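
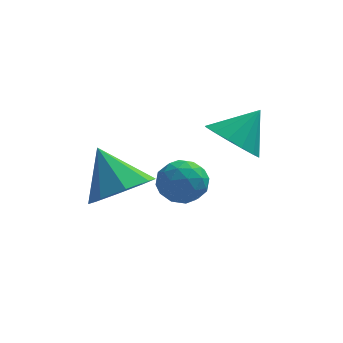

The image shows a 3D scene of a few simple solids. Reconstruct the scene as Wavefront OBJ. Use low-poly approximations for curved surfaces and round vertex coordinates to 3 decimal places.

v 0.086 0.94 1.671
v 0.377 1.443 2.156
v 0.323 0.037 2.464
v 0.614 0.54 2.949
v -0.129 0.537 2.807
v -0.276 1.095 2.317
v 0.976 0.385 2.303
v 0.829 0.943 1.813
v 0.927 1.1 2.547
v 0.244 1.194 2.859
v 0.456 0.286 1.761
v -0.227 0.38 2.073
v 0.211 1.271 1.844
v 0.489 0.209 2.776
v 0.052 0.208 2.693
v 0.223 0.503 2.978
v -0.173 1.067 1.939
v -0.002 1.362 2.224
v -0.3 0.83 2.607
v 0.702 0.118 2.396
v 0.873 0.413 2.681
v 0.477 0.977 1.642
v 0.648 1.272 1.927
v 1 0.65 2.013
v 0.705 1.364 2.359
v 0.845 0.834 2.825
v 1.057 0.742 2.445
v 0.971 1.07 2.157
v 0.303 1.42 2.542
v 0.443 0.889 3.008
v 0.006 0.888 2.925
v -0.08 1.216 2.637
v 0.627 1.218 2.772
v 0.257 0.591 1.612
v 0.397 0.06 2.078
v 0.78 0.264 1.983
v 0.694 0.592 1.695
v -0.145 0.646 1.795
v -0.005 0.116 2.261
v -0.271 0.41 2.463
v -0.357 0.738 2.175
v 0.073 0.262 1.848
v -1.168 -0.357 2.632
v -0.671 0.43 2.399
v -1.852 0.417 3.788
v -1.314 0.389 2.046
v -1.872 -0.089 2.036
v -2.017 -0.724 2.375
v -1.666 -1.144 2.865
v -1.023 -1.104 3.218
v -0.465 -0.626 3.228
v -0.319 0.01 2.889
v 1.636 1.752 3.254
v 2.33 1.781 2.681
v 2.384 2.288 4.186
v 2.109 2.188 2.624
v 1.761 2.477 2.736
v 1.38 2.572 2.987
v 1.068 2.447 3.309
v 0.908 2.136 3.616
v 0.943 1.722 3.827
v 1.164 1.316 3.883
v 1.511 1.026 3.771
v 1.892 0.931 3.521
v 2.205 1.056 3.199
v 2.365 1.367 2.891
f 1 38 17
f 38 12 41
f 17 41 6
f 38 41 17
f 1 17 13
f 17 6 18
f 13 18 2
f 17 18 13
f 1 13 22
f 13 2 23
f 22 23 8
f 13 23 22
f 1 22 34
f 22 8 37
f 34 37 11
f 22 37 34
f 1 34 38
f 34 11 42
f 38 42 12
f 34 42 38
f 2 18 29
f 18 6 32
f 29 32 10
f 18 32 29
f 6 41 19
f 41 12 40
f 19 40 5
f 41 40 19
f 12 42 39
f 42 11 35
f 39 35 3
f 42 35 39
f 11 37 36
f 37 8 24
f 36 24 7
f 37 24 36
f 8 23 28
f 23 2 25
f 28 25 9
f 23 25 28
f 4 30 16
f 30 10 31
f 16 31 5
f 30 31 16
f 4 16 14
f 16 5 15
f 14 15 3
f 16 15 14
f 4 14 21
f 14 3 20
f 21 20 7
f 14 20 21
f 4 21 26
f 21 7 27
f 26 27 9
f 21 27 26
f 4 26 30
f 26 9 33
f 30 33 10
f 26 33 30
f 5 31 19
f 31 10 32
f 19 32 6
f 31 32 19
f 3 15 39
f 15 5 40
f 39 40 12
f 15 40 39
f 7 20 36
f 20 3 35
f 36 35 11
f 20 35 36
f 9 27 28
f 27 7 24
f 28 24 8
f 27 24 28
f 10 33 29
f 33 9 25
f 29 25 2
f 33 25 29
f 44 43 46
f 44 46 45
f 46 43 47
f 46 47 45
f 47 43 48
f 47 48 45
f 48 43 49
f 48 49 45
f 49 43 50
f 49 50 45
f 50 43 51
f 50 51 45
f 51 43 52
f 51 52 45
f 52 43 44
f 52 44 45
f 54 53 56
f 54 56 55
f 56 53 57
f 56 57 55
f 57 53 58
f 57 58 55
f 58 53 59
f 58 59 55
f 59 53 60
f 59 60 55
f 60 53 61
f 60 61 55
f 61 53 62
f 61 62 55
f 62 53 63
f 62 63 55
f 63 53 64
f 63 64 55
f 64 53 65
f 64 65 55
f 65 53 66
f 65 66 55
f 66 53 54
f 66 54 55



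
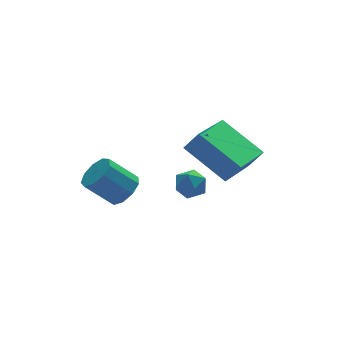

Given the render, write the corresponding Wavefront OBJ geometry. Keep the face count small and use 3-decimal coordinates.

v -0.519 2.054 -3.017
v -0.165 1.653 -2.52
v -1.067 2.065 -1.546
v -1.421 2.466 -2.043
v 0.027 2.114 -2.536
v -0.875 2.525 -1.562
v -0.036 2.546 -2.778
v -0.938 2.958 -1.804
v -0.325 2.749 -3.131
v -1.227 3.16 -2.157
v -0.705 2.626 -3.431
v -1.607 3.038 -2.457
v -0.998 2.236 -3.537
v -1.9 2.648 -2.563
v -1.067 1.761 -3.4
v -1.969 2.172 -2.426
v -0.879 1.423 -3.084
v -1.781 1.835 -2.11
v -0.523 1.38 -2.736
v -1.425 1.792 -1.762
v 1.709 -1.165 -1.094
v 0.875 0.299 -0.092
v 3.29 0.146 -1.695
v 2.456 1.61 -0.693
v 2.164 -1.39 -0.387
v 1.33 0.074 0.615
v 3.745 -0.079 -0.988
v 2.911 1.385 0.014
v 0.917 0.116 -1.591
v 1.367 -0.338 -1.534
v 0.193 -0.562 -1.286
v 0.643 -1.016 -1.229
v 0.634 -0.52 -0.822
v 1.081 -0.101 -1.011
v 0.479 -0.799 -1.809
v 0.926 -0.38 -1.998
v 1.096 -0.903 -1.669
v 1.192 -0.731 -1.059
v 0.368 -0.169 -1.761
v 0.464 0.003 -1.151
f 2 1 5
f 2 5 3
f 3 5 6
f 3 6 4
f 5 1 7
f 5 7 6
f 6 7 8
f 6 8 4
f 7 1 9
f 7 9 8
f 8 9 10
f 8 10 4
f 9 1 11
f 9 11 10
f 10 11 12
f 10 12 4
f 11 1 13
f 11 13 12
f 12 13 14
f 12 14 4
f 13 1 15
f 13 15 14
f 14 15 16
f 14 16 4
f 15 1 17
f 15 17 16
f 16 17 18
f 16 18 4
f 17 1 19
f 17 19 18
f 18 19 20
f 18 20 4
f 19 1 2
f 19 2 20
f 20 2 3
f 20 3 4
f 22 24 21
f 25 22 21
f 21 24 23
f 23 25 21
f 22 28 24
f 26 22 25
f 26 28 22
f 24 28 23
f 27 25 23
f 23 28 27
f 27 26 25
f 28 26 27
f 29 40 34
f 29 34 30
f 29 30 36
f 29 36 39
f 29 39 40
f 30 34 38
f 34 40 33
f 40 39 31
f 39 36 35
f 36 30 37
f 32 38 33
f 32 33 31
f 32 31 35
f 32 35 37
f 32 37 38
f 33 38 34
f 31 33 40
f 35 31 39
f 37 35 36
f 38 37 30



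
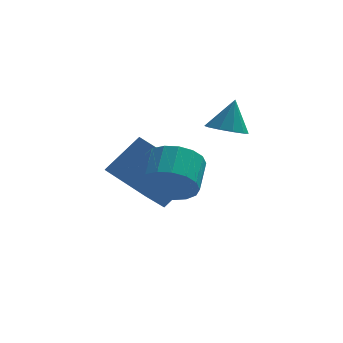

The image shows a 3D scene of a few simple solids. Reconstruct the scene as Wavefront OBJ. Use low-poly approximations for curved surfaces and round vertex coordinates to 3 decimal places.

v 1.295 -3.823 2.114
v 1.782 -4.268 2.666
v 1.952 -3.322 3.278
v 1.465 -2.877 2.726
v 2.051 -4.133 2.384
v 2.22 -3.187 2.997
v 2.146 -3.928 2.04
v 2.315 -2.982 2.653
v 2.046 -3.698 1.713
v 2.216 -2.752 2.326
v 1.775 -3.497 1.478
v 1.944 -2.551 2.091
v 1.393 -3.371 1.389
v 1.563 -2.425 2.001
v 0.989 -3.348 1.465
v 1.159 -2.402 2.078
v 0.656 -3.434 1.69
v 0.825 -2.488 2.303
v 0.468 -3.609 2.012
v 0.638 -2.663 2.625
v 0.471 -3.834 2.358
v 0.64 -2.887 2.97
v 0.662 -4.055 2.647
v 0.831 -3.109 3.26
v 0.998 -4.224 2.814
v 1.168 -3.277 3.427
v 1.402 -4.3 2.821
v 1.572 -3.354 3.434
v 2.903 -0.167 2.874
v 3.429 0.163 2.651
v 3.157 0.167 3.966
v 3.11 0.418 2.647
v 2.712 0.449 2.731
v 2.387 0.245 2.869
v 2.259 -0.116 3.009
v 2.377 -0.496 3.097
v 2.695 -0.751 3.1
v 3.094 -0.782 3.017
v 3.419 -0.578 2.879
v 3.547 -0.217 2.739
v -0.122 -0.054 0.724
v -0.618 -0.915 1.531
v 0.865 0.437 1.856
v 0.369 -0.424 2.662
v 1.111 -1.276 0.178
v 0.615 -2.137 0.984
v 2.098 -0.785 1.309
v 1.602 -1.646 2.116
f 2 1 5
f 2 5 3
f 3 5 6
f 3 6 4
f 5 1 7
f 5 7 6
f 6 7 8
f 6 8 4
f 7 1 9
f 7 9 8
f 8 9 10
f 8 10 4
f 9 1 11
f 9 11 10
f 10 11 12
f 10 12 4
f 11 1 13
f 11 13 12
f 12 13 14
f 12 14 4
f 13 1 15
f 13 15 14
f 14 15 16
f 14 16 4
f 15 1 17
f 15 17 16
f 16 17 18
f 16 18 4
f 17 1 19
f 17 19 18
f 18 19 20
f 18 20 4
f 19 1 21
f 19 21 20
f 20 21 22
f 20 22 4
f 21 1 23
f 21 23 22
f 22 23 24
f 22 24 4
f 23 1 25
f 23 25 24
f 24 25 26
f 24 26 4
f 25 1 27
f 25 27 26
f 26 27 28
f 26 28 4
f 27 1 2
f 27 2 28
f 28 2 3
f 28 3 4
f 30 29 32
f 30 32 31
f 32 29 33
f 32 33 31
f 33 29 34
f 33 34 31
f 34 29 35
f 34 35 31
f 35 29 36
f 35 36 31
f 36 29 37
f 36 37 31
f 37 29 38
f 37 38 31
f 38 29 39
f 38 39 31
f 39 29 40
f 39 40 31
f 40 29 30
f 40 30 31
f 42 44 41
f 45 42 41
f 41 44 43
f 43 45 41
f 42 48 44
f 46 42 45
f 46 48 42
f 44 48 43
f 47 45 43
f 43 48 47
f 47 46 45
f 48 46 47



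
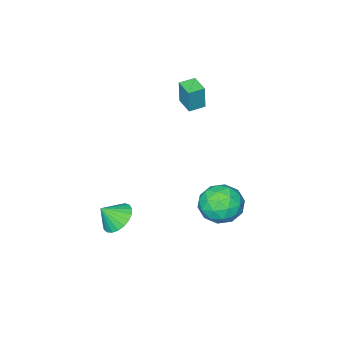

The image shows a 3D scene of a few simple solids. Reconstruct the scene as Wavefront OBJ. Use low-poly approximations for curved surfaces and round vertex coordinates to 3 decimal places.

v -3.821 -3.211 0.772
v -3.665 -3.093 2.27
v -3.55 -2.171 0.663
v -3.395 -2.054 2.16
v -2.945 -3.446 0.7
v -2.79 -3.329 2.197
v -2.675 -2.407 0.59
v -2.519 -2.289 2.088
v 3.561 -0.536 -3.159
v 4.13 0.226 -3.289
v 4.279 -0.924 -2.281
v 3.871 0.361 -3.017
v 3.558 0.341 -2.77
v 3.246 0.17 -2.59
v 2.988 -0.124 -2.509
v 2.829 -0.489 -2.54
v 2.796 -0.862 -2.678
v 2.896 -1.178 -2.9
v 3.111 -1.384 -3.166
v 3.403 -1.443 -3.432
v 3.723 -1.345 -3.65
v 4.014 -1.107 -3.783
v 4.228 -0.771 -3.809
v 4.325 -0.393 -3.722
v 4.291 -0.041 -3.538
v -0.559 3.372 -2.747
v -0.07 2.727 -1.834
v -1.29 1.713 -3.526
v -0.801 1.068 -2.613
v -1.733 1.825 -2.395
v -1.281 2.85 -1.914
v -0.079 1.59 -3.446
v 0.373 2.615 -2.965
v 0.226 1.626 -2.266
v -0.796 1.771 -1.616
v -0.564 2.669 -3.744
v -1.586 2.814 -3.094
v -0.25 3.195 -2.222
v -1.11 1.245 -3.138
v -1.657 1.69 -3.01
v -1.37 1.311 -2.473
v -0.962 3.267 -2.269
v -0.675 2.889 -1.732
v -1.652 2.358 -2.062
v -0.685 1.551 -3.628
v -0.398 1.173 -3.091
v 0.01 3.129 -2.887
v 0.297 2.75 -2.35
v 0.292 2.082 -3.298
v 0.211 2.169 -1.939
v -0.219 1.194 -2.397
v 0.206 1.5 -2.887
v 0.472 2.103 -2.604
v -0.389 2.255 -1.558
v -0.819 1.279 -2.016
v -1.367 1.724 -1.888
v -1.101 2.327 -1.604
v -0.215 1.607 -1.812
v -0.541 3.161 -3.344
v -0.971 2.185 -3.802
v -0.259 2.113 -3.756
v 0.007 2.716 -3.472
v -1.141 3.246 -2.963
v -1.571 2.271 -3.421
v -1.832 2.337 -2.756
v -1.566 2.94 -2.473
v -1.145 2.833 -3.548
f 2 4 1
f 5 2 1
f 1 4 3
f 3 5 1
f 2 8 4
f 6 2 5
f 6 8 2
f 4 8 3
f 7 5 3
f 3 8 7
f 7 6 5
f 8 6 7
f 10 9 12
f 10 12 11
f 12 9 13
f 12 13 11
f 13 9 14
f 13 14 11
f 14 9 15
f 14 15 11
f 15 9 16
f 15 16 11
f 16 9 17
f 16 17 11
f 17 9 18
f 17 18 11
f 18 9 19
f 18 19 11
f 19 9 20
f 19 20 11
f 20 9 21
f 20 21 11
f 21 9 22
f 21 22 11
f 22 9 23
f 22 23 11
f 23 9 24
f 23 24 11
f 24 9 25
f 24 25 11
f 25 9 10
f 25 10 11
f 26 63 42
f 63 37 66
f 42 66 31
f 63 66 42
f 26 42 38
f 42 31 43
f 38 43 27
f 42 43 38
f 26 38 47
f 38 27 48
f 47 48 33
f 38 48 47
f 26 47 59
f 47 33 62
f 59 62 36
f 47 62 59
f 26 59 63
f 59 36 67
f 63 67 37
f 59 67 63
f 27 43 54
f 43 31 57
f 54 57 35
f 43 57 54
f 31 66 44
f 66 37 65
f 44 65 30
f 66 65 44
f 37 67 64
f 67 36 60
f 64 60 28
f 67 60 64
f 36 62 61
f 62 33 49
f 61 49 32
f 62 49 61
f 33 48 53
f 48 27 50
f 53 50 34
f 48 50 53
f 29 55 41
f 55 35 56
f 41 56 30
f 55 56 41
f 29 41 39
f 41 30 40
f 39 40 28
f 41 40 39
f 29 39 46
f 39 28 45
f 46 45 32
f 39 45 46
f 29 46 51
f 46 32 52
f 51 52 34
f 46 52 51
f 29 51 55
f 51 34 58
f 55 58 35
f 51 58 55
f 30 56 44
f 56 35 57
f 44 57 31
f 56 57 44
f 28 40 64
f 40 30 65
f 64 65 37
f 40 65 64
f 32 45 61
f 45 28 60
f 61 60 36
f 45 60 61
f 34 52 53
f 52 32 49
f 53 49 33
f 52 49 53
f 35 58 54
f 58 34 50
f 54 50 27
f 58 50 54



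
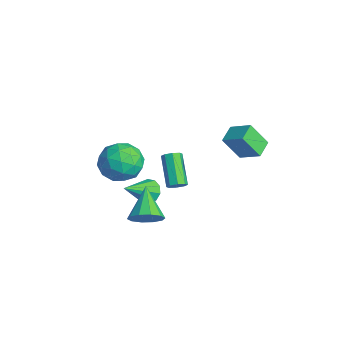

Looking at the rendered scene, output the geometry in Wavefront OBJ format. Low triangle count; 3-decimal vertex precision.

v 1.724 -3.61 -1.201
v 2.029 -4.057 -0.571
v 0.376 -3.09 -0.179
v 2.231 -3.587 -0.544
v 2.24 -3.125 -0.767
v 2.052 -2.849 -1.156
v 1.738 -2.863 -1.562
v 1.42 -3.163 -1.83
v 1.218 -3.634 -1.858
v 1.209 -4.095 -1.634
v 1.397 -4.372 -1.245
v 1.71 -4.357 -0.839
v -1.805 -2.142 -2.506
v -1.164 -2.013 -2.692
v -1.195 -3.558 -1.394
v -1.249 -1.782 -2.351
v -1.546 -1.689 -2.07
v -1.942 -1.769 -1.954
v -2.286 -1.991 -2.05
v -2.445 -2.271 -2.319
v -2.36 -2.502 -2.66
v -2.063 -2.596 -2.942
v -1.667 -2.516 -3.057
v -1.323 -2.293 -2.962
v -2.17 -0.585 -2.878
v -1.87 -0.302 -2.596
v -3.209 -0.032 -1.44
v -3.51 -0.315 -1.722
v -2.057 -0.098 -2.86
v -3.396 0.171 -1.704
v -2.31 -0.179 -3.135
v -3.65 0.09 -1.979
v -2.482 -0.498 -3.259
v -3.821 -0.229 -2.103
v -2.471 -0.868 -3.16
v -3.81 -0.598 -2.004
v -2.284 -1.071 -2.896
v -3.623 -0.802 -1.74
v -2.03 -0.99 -2.621
v -3.37 -0.721 -1.465
v -1.859 -0.671 -2.497
v -3.198 -0.402 -1.341
v -1.187 -3.236 0.775
v -0.269 -3.421 0.189
v -0.671 -4.459 1.971
v 0.247 -4.644 1.385
v 0.114 -3.684 1.914
v -0.205 -2.928 1.175
v -0.735 -4.952 0.985
v -1.054 -4.196 0.246
v 0.01 -4.481 0.319
v 0.535 -3.698 0.894
v -1.475 -4.182 1.266
v -0.95 -3.399 1.841
v -0.774 -3.221 0.377
v -0.166 -4.659 1.783
v -0.245 -4.094 2.094
v 0.295 -4.203 1.75
v -0.736 -2.932 0.957
v -0.196 -3.04 0.613
v 0.029 -3.195 1.626
v -0.744 -4.84 1.547
v -0.204 -4.948 1.203
v -1.235 -3.677 0.41
v -0.695 -3.786 0.066
v -0.969 -4.685 0.534
v -0.07 -3.953 0.109
v 0.234 -4.672 0.812
v -0.344 -4.853 0.577
v -0.531 -4.409 0.142
v 0.238 -3.493 0.447
v 0.542 -4.211 1.15
v 0.464 -3.647 1.461
v 0.276 -3.203 1.026
v 0.403 -4.116 0.523
v -1.482 -3.669 1.01
v -1.178 -4.387 1.713
v -1.216 -4.677 1.134
v -1.404 -4.233 0.699
v -1.174 -3.208 1.348
v -0.87 -3.927 2.051
v -0.409 -3.471 2.018
v -0.596 -3.027 1.583
v -1.343 -3.764 1.637
v -0.052 1.973 0.873
v -0.326 1.226 2.073
v 0.814 2.563 1.438
v 0.539 1.815 2.638
v 0.581 1.305 0.602
v 0.306 0.557 1.802
v 1.446 1.894 1.167
v 1.172 1.147 2.367
f 2 1 4
f 2 4 3
f 4 1 5
f 4 5 3
f 5 1 6
f 5 6 3
f 6 1 7
f 6 7 3
f 7 1 8
f 7 8 3
f 8 1 9
f 8 9 3
f 9 1 10
f 9 10 3
f 10 1 11
f 10 11 3
f 11 1 12
f 11 12 3
f 12 1 2
f 12 2 3
f 14 13 16
f 14 16 15
f 16 13 17
f 16 17 15
f 17 13 18
f 17 18 15
f 18 13 19
f 18 19 15
f 19 13 20
f 19 20 15
f 20 13 21
f 20 21 15
f 21 13 22
f 21 22 15
f 22 13 23
f 22 23 15
f 23 13 24
f 23 24 15
f 24 13 14
f 24 14 15
f 26 25 29
f 26 29 27
f 27 29 30
f 27 30 28
f 29 25 31
f 29 31 30
f 30 31 32
f 30 32 28
f 31 25 33
f 31 33 32
f 32 33 34
f 32 34 28
f 33 25 35
f 33 35 34
f 34 35 36
f 34 36 28
f 35 25 37
f 35 37 36
f 36 37 38
f 36 38 28
f 37 25 39
f 37 39 38
f 38 39 40
f 38 40 28
f 39 25 41
f 39 41 40
f 40 41 42
f 40 42 28
f 41 25 26
f 41 26 42
f 42 26 27
f 42 27 28
f 43 80 59
f 80 54 83
f 59 83 48
f 80 83 59
f 43 59 55
f 59 48 60
f 55 60 44
f 59 60 55
f 43 55 64
f 55 44 65
f 64 65 50
f 55 65 64
f 43 64 76
f 64 50 79
f 76 79 53
f 64 79 76
f 43 76 80
f 76 53 84
f 80 84 54
f 76 84 80
f 44 60 71
f 60 48 74
f 71 74 52
f 60 74 71
f 48 83 61
f 83 54 82
f 61 82 47
f 83 82 61
f 54 84 81
f 84 53 77
f 81 77 45
f 84 77 81
f 53 79 78
f 79 50 66
f 78 66 49
f 79 66 78
f 50 65 70
f 65 44 67
f 70 67 51
f 65 67 70
f 46 72 58
f 72 52 73
f 58 73 47
f 72 73 58
f 46 58 56
f 58 47 57
f 56 57 45
f 58 57 56
f 46 56 63
f 56 45 62
f 63 62 49
f 56 62 63
f 46 63 68
f 63 49 69
f 68 69 51
f 63 69 68
f 46 68 72
f 68 51 75
f 72 75 52
f 68 75 72
f 47 73 61
f 73 52 74
f 61 74 48
f 73 74 61
f 45 57 81
f 57 47 82
f 81 82 54
f 57 82 81
f 49 62 78
f 62 45 77
f 78 77 53
f 62 77 78
f 51 69 70
f 69 49 66
f 70 66 50
f 69 66 70
f 52 75 71
f 75 51 67
f 71 67 44
f 75 67 71
f 86 88 85
f 89 86 85
f 85 88 87
f 87 89 85
f 86 92 88
f 90 86 89
f 90 92 86
f 88 92 87
f 91 89 87
f 87 92 91
f 91 90 89
f 92 90 91



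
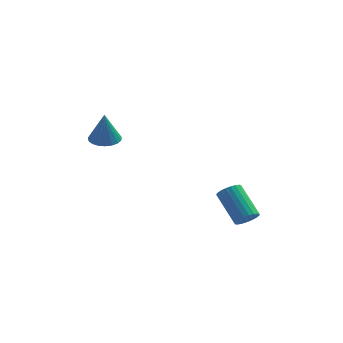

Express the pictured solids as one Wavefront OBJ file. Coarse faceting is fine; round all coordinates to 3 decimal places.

v 2.781 -2.195 -3.17
v 3.355 -1.98 -2.877
v 2.254 -0.869 -1.536
v 1.679 -1.085 -1.83
v 3.313 -1.782 -3.075
v 2.211 -0.672 -1.734
v 3.178 -1.657 -3.29
v 2.077 -0.546 -1.949
v 2.975 -1.624 -3.484
v 1.874 -0.513 -2.143
v 2.738 -1.69 -3.624
v 1.637 -0.58 -2.283
v 2.509 -1.843 -3.685
v 1.408 -0.733 -2.344
v 2.327 -2.058 -3.657
v 1.225 -0.947 -2.317
v 2.223 -2.296 -3.546
v 1.121 -1.185 -2.205
v 2.215 -2.516 -3.369
v 1.114 -1.406 -2.028
v 2.306 -2.682 -3.158
v 1.204 -1.571 -1.817
v 2.478 -2.763 -2.949
v 1.377 -1.652 -1.608
v 2.703 -2.745 -2.778
v 1.602 -1.635 -1.438
v 2.941 -2.633 -2.676
v 1.84 -1.523 -1.335
v 3.152 -2.445 -2.658
v 2.05 -1.335 -1.318
v 3.298 -2.214 -2.73
v 2.197 -1.104 -1.389
v -3.958 -3.477 2.346
v -3.151 -3.528 2.301
v -3.882 -3.803 4.074
v -3.197 -3.201 2.364
v -3.375 -2.921 2.425
v -3.653 -2.737 2.472
v -3.985 -2.682 2.497
v -4.311 -2.764 2.496
v -4.577 -2.969 2.469
v -4.736 -3.262 2.421
v -4.76 -3.592 2.36
v -4.646 -3.903 2.296
v -4.412 -4.14 2.241
v -4.101 -4.262 2.204
v -3.764 -4.248 2.192
v -3.462 -4.102 2.206
v -3.245 -3.847 2.245
f 2 1 5
f 2 5 3
f 3 5 6
f 3 6 4
f 5 1 7
f 5 7 6
f 6 7 8
f 6 8 4
f 7 1 9
f 7 9 8
f 8 9 10
f 8 10 4
f 9 1 11
f 9 11 10
f 10 11 12
f 10 12 4
f 11 1 13
f 11 13 12
f 12 13 14
f 12 14 4
f 13 1 15
f 13 15 14
f 14 15 16
f 14 16 4
f 15 1 17
f 15 17 16
f 16 17 18
f 16 18 4
f 17 1 19
f 17 19 18
f 18 19 20
f 18 20 4
f 19 1 21
f 19 21 20
f 20 21 22
f 20 22 4
f 21 1 23
f 21 23 22
f 22 23 24
f 22 24 4
f 23 1 25
f 23 25 24
f 24 25 26
f 24 26 4
f 25 1 27
f 25 27 26
f 26 27 28
f 26 28 4
f 27 1 29
f 27 29 28
f 28 29 30
f 28 30 4
f 29 1 31
f 29 31 30
f 30 31 32
f 30 32 4
f 31 1 2
f 31 2 32
f 32 2 3
f 32 3 4
f 34 33 36
f 34 36 35
f 36 33 37
f 36 37 35
f 37 33 38
f 37 38 35
f 38 33 39
f 38 39 35
f 39 33 40
f 39 40 35
f 40 33 41
f 40 41 35
f 41 33 42
f 41 42 35
f 42 33 43
f 42 43 35
f 43 33 44
f 43 44 35
f 44 33 45
f 44 45 35
f 45 33 46
f 45 46 35
f 46 33 47
f 46 47 35
f 47 33 48
f 47 48 35
f 48 33 49
f 48 49 35
f 49 33 34
f 49 34 35



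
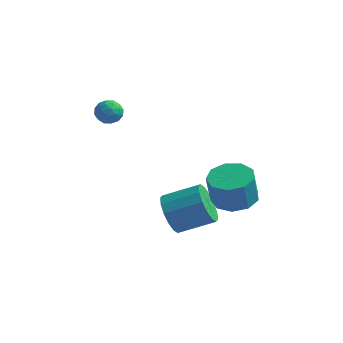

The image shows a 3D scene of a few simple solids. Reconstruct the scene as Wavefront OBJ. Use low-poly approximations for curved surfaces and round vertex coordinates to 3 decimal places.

v 0.267 -1.914 -4.361
v 0.853 -2.409 -5.107
v 2.378 -1.72 -4.366
v 1.793 -1.226 -3.619
v 0.735 -1.913 -5.323
v 2.26 -1.224 -4.582
v 0.491 -1.417 -5.282
v 2.016 -0.729 -4.54
v 0.187 -1.055 -4.993
v 1.712 -0.367 -4.252
v -0.095 -0.923 -4.535
v 1.43 -0.234 -3.794
v -0.28 -1.056 -4.03
v 1.245 -0.368 -3.289
v -0.318 -1.42 -3.614
v 1.207 -0.731 -2.873
v -0.2 -1.916 -3.398
v 1.325 -1.227 -2.657
v 0.044 -2.411 -3.44
v 1.569 -1.723 -2.698
v 0.348 -2.773 -3.728
v 1.873 -2.085 -2.987
v 0.63 -2.906 -4.186
v 2.155 -2.217 -3.445
v 0.815 -2.772 -4.691
v 2.34 -2.084 -3.95
v 2.837 -0.696 -3.31
v 3.598 0.045 -3.114
v 3.484 -0.243 -1.575
v 2.723 -0.984 -1.77
v 2.93 0.361 -3.105
v 2.816 0.072 -1.566
v 2.219 0.182 -3.191
v 2.104 -0.107 -1.652
v 1.797 -0.408 -3.333
v 1.682 -0.696 -1.794
v 1.861 -1.132 -3.464
v 1.747 -1.421 -1.925
v 2.383 -1.652 -3.523
v 2.268 -1.941 -1.984
v 3.117 -1.725 -3.482
v 3.002 -2.013 -1.943
v 3.72 -1.316 -3.36
v 3.606 -1.604 -1.821
v 3.91 -0.617 -3.215
v 3.796 -0.905 -1.676
v -3.249 -1.396 1.214
v -2.651 -1.096 1.354
v -2.809 -2.384 1.446
v -2.211 -2.084 1.586
v -2.746 -1.989 2
v -3.018 -1.378 1.857
v -2.442 -2.102 0.943
v -2.714 -1.491 0.8
v -2.152 -1.533 1.186
v -2.34 -1.463 1.84
v -3.12 -2.017 0.96
v -3.308 -1.947 1.614
v -2.989 -1.159 1.264
v -2.471 -2.321 1.536
v -2.786 -2.264 1.78
v -2.434 -2.088 1.862
v -3.204 -1.325 1.559
v -2.853 -1.149 1.641
v -2.908 -1.674 2.021
v -2.607 -2.331 1.159
v -2.256 -2.155 1.241
v -3.026 -1.392 0.938
v -2.674 -1.216 1.02
v -2.552 -1.806 0.779
v -2.344 -1.24 1.247
v -2.085 -1.82 1.384
v -2.221 -1.831 1.006
v -2.381 -1.472 0.922
v -2.454 -1.199 1.631
v -2.196 -1.779 1.768
v -2.51 -1.723 2.011
v -2.67 -1.364 1.927
v -2.161 -1.455 1.533
v -3.264 -1.701 1.032
v -3.006 -2.281 1.169
v -2.79 -2.116 0.873
v -2.95 -1.757 0.789
v -3.375 -1.66 1.416
v -3.116 -2.24 1.553
v -3.079 -2.008 1.878
v -3.239 -1.649 1.794
v -3.299 -2.025 1.267
f 2 1 5
f 2 5 3
f 3 5 6
f 3 6 4
f 5 1 7
f 5 7 6
f 6 7 8
f 6 8 4
f 7 1 9
f 7 9 8
f 8 9 10
f 8 10 4
f 9 1 11
f 9 11 10
f 10 11 12
f 10 12 4
f 11 1 13
f 11 13 12
f 12 13 14
f 12 14 4
f 13 1 15
f 13 15 14
f 14 15 16
f 14 16 4
f 15 1 17
f 15 17 16
f 16 17 18
f 16 18 4
f 17 1 19
f 17 19 18
f 18 19 20
f 18 20 4
f 19 1 21
f 19 21 20
f 20 21 22
f 20 22 4
f 21 1 23
f 21 23 22
f 22 23 24
f 22 24 4
f 23 1 25
f 23 25 24
f 24 25 26
f 24 26 4
f 25 1 2
f 25 2 26
f 26 2 3
f 26 3 4
f 28 27 31
f 28 31 29
f 29 31 32
f 29 32 30
f 31 27 33
f 31 33 32
f 32 33 34
f 32 34 30
f 33 27 35
f 33 35 34
f 34 35 36
f 34 36 30
f 35 27 37
f 35 37 36
f 36 37 38
f 36 38 30
f 37 27 39
f 37 39 38
f 38 39 40
f 38 40 30
f 39 27 41
f 39 41 40
f 40 41 42
f 40 42 30
f 41 27 43
f 41 43 42
f 42 43 44
f 42 44 30
f 43 27 45
f 43 45 44
f 44 45 46
f 44 46 30
f 45 27 28
f 45 28 46
f 46 28 29
f 46 29 30
f 47 84 63
f 84 58 87
f 63 87 52
f 84 87 63
f 47 63 59
f 63 52 64
f 59 64 48
f 63 64 59
f 47 59 68
f 59 48 69
f 68 69 54
f 59 69 68
f 47 68 80
f 68 54 83
f 80 83 57
f 68 83 80
f 47 80 84
f 80 57 88
f 84 88 58
f 80 88 84
f 48 64 75
f 64 52 78
f 75 78 56
f 64 78 75
f 52 87 65
f 87 58 86
f 65 86 51
f 87 86 65
f 58 88 85
f 88 57 81
f 85 81 49
f 88 81 85
f 57 83 82
f 83 54 70
f 82 70 53
f 83 70 82
f 54 69 74
f 69 48 71
f 74 71 55
f 69 71 74
f 50 76 62
f 76 56 77
f 62 77 51
f 76 77 62
f 50 62 60
f 62 51 61
f 60 61 49
f 62 61 60
f 50 60 67
f 60 49 66
f 67 66 53
f 60 66 67
f 50 67 72
f 67 53 73
f 72 73 55
f 67 73 72
f 50 72 76
f 72 55 79
f 76 79 56
f 72 79 76
f 51 77 65
f 77 56 78
f 65 78 52
f 77 78 65
f 49 61 85
f 61 51 86
f 85 86 58
f 61 86 85
f 53 66 82
f 66 49 81
f 82 81 57
f 66 81 82
f 55 73 74
f 73 53 70
f 74 70 54
f 73 70 74
f 56 79 75
f 79 55 71
f 75 71 48
f 79 71 75



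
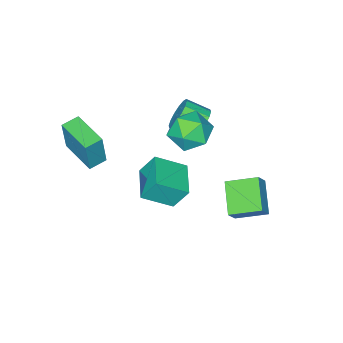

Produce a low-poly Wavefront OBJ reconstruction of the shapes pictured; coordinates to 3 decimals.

v -1.276 2.869 -3.451
v -2.376 1.567 -2.503
v -2.312 4.159 -2.881
v -3.412 2.858 -1.933
v -0.648 2.982 -2.567
v -1.748 1.681 -1.619
v -1.684 4.273 -1.997
v -2.784 2.971 -1.049
v -1.458 0.332 2.434
v -0.342 0.175 1.892
v -2.318 -0.795 0.988
v -1.202 -0.952 0.446
v -1.443 -1.489 1.551
v -0.911 -0.793 2.444
v -1.749 0.173 0.436
v -1.217 0.869 1.329
v -0.521 0.076 0.657
v -0.332 -0.951 1.346
v -2.328 0.331 1.534
v -2.139 -0.696 2.223
v -0.246 -0.506 -1.962
v -0.712 0.11 -0.689
v 1.029 0.888 -2.17
v 0.562 1.504 -0.896
v 0.998 -1.504 -1.024
v 0.531 -0.888 0.25
v 2.272 -0.11 -1.231
v 1.806 0.506 0.042
v -3.096 -1.229 0.058
v -2.334 -1.066 -0.485
v -1.682 -2.109 0.118
v -2.444 -2.271 0.662
v -2.265 -0.791 -0.084
v -1.613 -1.833 0.52
v -2.419 -0.633 0.356
v -1.766 -1.675 0.959
v -2.754 -0.634 0.716
v -2.102 -1.677 1.319
v -3.181 -0.795 0.899
v -2.529 -1.838 1.503
v -3.585 -1.072 0.858
v -2.933 -2.115 1.461
v -3.858 -1.391 0.602
v -3.206 -2.434 1.205
v -3.927 -1.667 0.2
v -3.275 -2.709 0.804
v -3.774 -1.825 -0.239
v -3.121 -2.867 0.364
v -3.438 -1.823 -0.599
v -2.786 -2.866 0.004
v -3.011 -1.662 -0.783
v -2.359 -2.705 -0.179
v -2.607 -1.385 -0.741
v -1.955 -2.428 -0.138
v 2.665 -3.711 1.363
v 2.963 -3.627 3.329
v 2.99 -1.692 1.227
v 3.288 -1.607 3.193
v 3.612 -3.873 1.227
v 3.91 -3.788 3.193
v 3.937 -1.853 1.091
v 4.235 -1.769 3.057
f 2 4 1
f 5 2 1
f 1 4 3
f 3 5 1
f 2 8 4
f 6 2 5
f 6 8 2
f 4 8 3
f 7 5 3
f 3 8 7
f 7 6 5
f 8 6 7
f 9 20 14
f 9 14 10
f 9 10 16
f 9 16 19
f 9 19 20
f 10 14 18
f 14 20 13
f 20 19 11
f 19 16 15
f 16 10 17
f 12 18 13
f 12 13 11
f 12 11 15
f 12 15 17
f 12 17 18
f 13 18 14
f 11 13 20
f 15 11 19
f 17 15 16
f 18 17 10
f 22 24 21
f 25 22 21
f 21 24 23
f 23 25 21
f 22 28 24
f 26 22 25
f 26 28 22
f 24 28 23
f 27 25 23
f 23 28 27
f 27 26 25
f 28 26 27
f 30 29 33
f 30 33 31
f 31 33 34
f 31 34 32
f 33 29 35
f 33 35 34
f 34 35 36
f 34 36 32
f 35 29 37
f 35 37 36
f 36 37 38
f 36 38 32
f 37 29 39
f 37 39 38
f 38 39 40
f 38 40 32
f 39 29 41
f 39 41 40
f 40 41 42
f 40 42 32
f 41 29 43
f 41 43 42
f 42 43 44
f 42 44 32
f 43 29 45
f 43 45 44
f 44 45 46
f 44 46 32
f 45 29 47
f 45 47 46
f 46 47 48
f 46 48 32
f 47 29 49
f 47 49 48
f 48 49 50
f 48 50 32
f 49 29 51
f 49 51 50
f 50 51 52
f 50 52 32
f 51 29 53
f 51 53 52
f 52 53 54
f 52 54 32
f 53 29 30
f 53 30 54
f 54 30 31
f 54 31 32
f 56 58 55
f 59 56 55
f 55 58 57
f 57 59 55
f 56 62 58
f 60 56 59
f 60 62 56
f 58 62 57
f 61 59 57
f 57 62 61
f 61 60 59
f 62 60 61



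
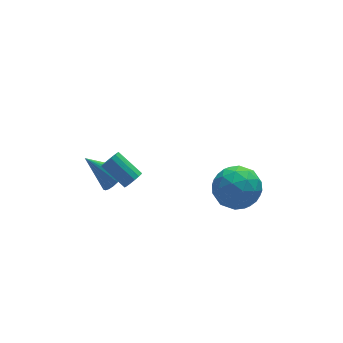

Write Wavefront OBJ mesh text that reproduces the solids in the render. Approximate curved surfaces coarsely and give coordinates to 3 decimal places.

v 2.126 1.06 -2.565
v 3.058 0.653 -1.855
v 0.942 -0.393 -1.845
v 1.874 -0.8 -1.135
v 1.336 0.291 -0.888
v 2.068 1.188 -1.333
v 1.932 -0.928 -2.367
v 2.664 -0.031 -2.812
v 2.938 -0.576 -1.732
v 2.57 0.177 -0.818
v 1.43 0.083 -2.882
v 1.062 0.836 -1.968
v 2.696 0.984 -2.273
v 1.304 -0.724 -1.427
v 0.988 -0.083 -1.282
v 1.536 -0.322 -0.864
v 2.114 1.299 -1.967
v 2.662 1.059 -1.549
v 1.65 0.847 -0.98
v 1.338 -0.799 -2.151
v 1.886 -1.039 -1.733
v 2.464 0.582 -2.836
v 3.012 0.343 -2.418
v 2.35 -0.587 -2.72
v 3.173 0.022 -1.784
v 2.477 -0.832 -1.36
v 2.511 -0.907 -2.085
v 2.941 -0.38 -2.346
v 2.957 0.465 -1.246
v 2.261 -0.389 -0.823
v 1.945 0.252 -0.678
v 2.375 0.78 -0.939
v 2.886 -0.257 -1.174
v 1.739 0.649 -2.877
v 1.043 -0.205 -2.454
v 1.625 -0.52 -2.761
v 2.055 0.008 -3.022
v 1.523 1.092 -2.34
v 0.827 0.238 -1.916
v 1.059 0.64 -1.354
v 1.489 1.167 -1.615
v 1.114 0.517 -2.526
v -3.25 -0.475 1.495
v -2.877 -0.512 1.856
v -3.558 0.538 2.666
v -3.93 0.575 2.305
v -2.79 -0.323 1.685
v -3.47 0.726 2.495
v -2.826 -0.175 1.463
v -3.506 0.874 2.273
v -2.976 -0.107 1.25
v -3.656 0.942 2.06
v -3.199 -0.138 1.102
v -3.879 0.911 1.912
v -3.435 -0.259 1.06
v -4.116 0.79 1.87
v -3.622 -0.438 1.134
v -4.303 0.612 1.944
v -3.71 -0.626 1.305
v -4.39 0.423 2.115
v -3.674 -0.774 1.527
v -4.354 0.275 2.337
v -3.524 -0.842 1.74
v -4.204 0.207 2.55
v -3.301 -0.811 1.888
v -3.981 0.238 2.698
v -3.064 -0.69 1.93
v -3.745 0.359 2.74
v -3.115 2.361 -1.301
v -2.63 2.959 -1.288
v -4.205 3.219 -0.139
v -2.811 3.036 -1.514
v -3.039 3.01 -1.709
v -3.278 2.886 -1.841
v -3.492 2.681 -1.891
v -3.649 2.428 -1.852
v -3.725 2.165 -1.728
v -3.708 1.931 -1.54
v -3.6 1.763 -1.315
v -3.419 1.686 -1.088
v -3.191 1.712 -0.894
v -2.952 1.837 -0.762
v -2.738 2.041 -0.711
v -2.581 2.294 -0.751
v -2.505 2.557 -0.874
v -2.522 2.791 -1.063
f 1 38 17
f 38 12 41
f 17 41 6
f 38 41 17
f 1 17 13
f 17 6 18
f 13 18 2
f 17 18 13
f 1 13 22
f 13 2 23
f 22 23 8
f 13 23 22
f 1 22 34
f 22 8 37
f 34 37 11
f 22 37 34
f 1 34 38
f 34 11 42
f 38 42 12
f 34 42 38
f 2 18 29
f 18 6 32
f 29 32 10
f 18 32 29
f 6 41 19
f 41 12 40
f 19 40 5
f 41 40 19
f 12 42 39
f 42 11 35
f 39 35 3
f 42 35 39
f 11 37 36
f 37 8 24
f 36 24 7
f 37 24 36
f 8 23 28
f 23 2 25
f 28 25 9
f 23 25 28
f 4 30 16
f 30 10 31
f 16 31 5
f 30 31 16
f 4 16 14
f 16 5 15
f 14 15 3
f 16 15 14
f 4 14 21
f 14 3 20
f 21 20 7
f 14 20 21
f 4 21 26
f 21 7 27
f 26 27 9
f 21 27 26
f 4 26 30
f 26 9 33
f 30 33 10
f 26 33 30
f 5 31 19
f 31 10 32
f 19 32 6
f 31 32 19
f 3 15 39
f 15 5 40
f 39 40 12
f 15 40 39
f 7 20 36
f 20 3 35
f 36 35 11
f 20 35 36
f 9 27 28
f 27 7 24
f 28 24 8
f 27 24 28
f 10 33 29
f 33 9 25
f 29 25 2
f 33 25 29
f 44 43 47
f 44 47 45
f 45 47 48
f 45 48 46
f 47 43 49
f 47 49 48
f 48 49 50
f 48 50 46
f 49 43 51
f 49 51 50
f 50 51 52
f 50 52 46
f 51 43 53
f 51 53 52
f 52 53 54
f 52 54 46
f 53 43 55
f 53 55 54
f 54 55 56
f 54 56 46
f 55 43 57
f 55 57 56
f 56 57 58
f 56 58 46
f 57 43 59
f 57 59 58
f 58 59 60
f 58 60 46
f 59 43 61
f 59 61 60
f 60 61 62
f 60 62 46
f 61 43 63
f 61 63 62
f 62 63 64
f 62 64 46
f 63 43 65
f 63 65 64
f 64 65 66
f 64 66 46
f 65 43 67
f 65 67 66
f 66 67 68
f 66 68 46
f 67 43 44
f 67 44 68
f 68 44 45
f 68 45 46
f 70 69 72
f 70 72 71
f 72 69 73
f 72 73 71
f 73 69 74
f 73 74 71
f 74 69 75
f 74 75 71
f 75 69 76
f 75 76 71
f 76 69 77
f 76 77 71
f 77 69 78
f 77 78 71
f 78 69 79
f 78 79 71
f 79 69 80
f 79 80 71
f 80 69 81
f 80 81 71
f 81 69 82
f 81 82 71
f 82 69 83
f 82 83 71
f 83 69 84
f 83 84 71
f 84 69 85
f 84 85 71
f 85 69 86
f 85 86 71
f 86 69 70
f 86 70 71



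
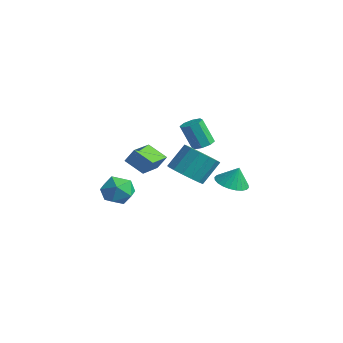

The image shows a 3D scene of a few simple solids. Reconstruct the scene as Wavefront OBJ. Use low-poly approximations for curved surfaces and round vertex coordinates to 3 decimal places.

v 3.036 -2.107 2.409
v 4.078 -2.054 2.291
v 4.165 -1.04 3.512
v 3.124 -1.093 3.631
v 3.881 -1.658 1.976
v 3.968 -0.643 3.197
v 3.457 -1.382 1.777
v 3.544 -0.368 2.999
v 2.92 -1.3 1.748
v 3.007 -0.286 2.969
v 2.415 -1.435 1.895
v 2.502 -0.421 3.117
v 2.076 -1.75 2.181
v 2.163 -0.736 3.402
v 1.995 -2.16 2.528
v 2.082 -1.146 3.749
v 2.192 -2.557 2.843
v 2.279 -1.542 4.064
v 2.616 -2.832 3.041
v 2.703 -1.818 4.263
v 3.153 -2.914 3.071
v 3.24 -1.9 4.292
v 3.658 -2.779 2.923
v 3.745 -1.765 4.145
v 3.997 -2.464 2.638
v 4.084 -1.45 3.859
v -0.246 1.691 2.113
v 0.152 2.133 2.375
v -0.416 1.771 3.849
v -0.814 1.329 3.587
v -0.29 2.324 2.252
v -0.858 1.963 3.725
v -0.706 2.145 2.047
v -1.274 1.783 3.521
v -0.853 1.7 1.881
v -1.421 1.338 3.355
v -0.644 1.249 1.851
v -1.212 0.887 3.325
v -0.202 1.057 1.975
v -0.77 0.696 3.448
v 0.214 1.237 2.179
v -0.354 0.875 3.653
v 0.361 1.682 2.345
v -0.207 1.32 3.819
v -2.448 -1.384 -0.492
v -1.897 -1.77 -1.301
v -3.863 -2.09 -1.119
v -3.312 -2.476 -1.928
v -3.161 -2.856 -0.959
v -2.286 -2.42 -0.572
v -3.474 -1.44 -1.848
v -2.599 -1.004 -1.461
v -2.531 -1.804 -2.139
v -2.338 -2.68 -1.589
v -3.422 -1.18 -0.831
v -3.229 -2.056 -0.281
v -3.721 -0.844 0.311
v -3.36 -0.477 1.144
v -4.474 0.685 -0.037
v -4.113 1.053 0.796
v -2.627 -0.453 -0.336
v -2.266 -0.085 0.497
v -3.38 1.077 -0.684
v -3.019 1.444 0.149
v 2.132 1.651 0.287
v 3.049 1.592 0.086
v 2.388 1.929 1.373
v 2.982 1.945 0.012
v 2.785 2.253 -0.021
v 2.489 2.469 -0.007
v 2.139 2.561 0.052
v 1.788 2.514 0.146
v 1.489 2.336 0.262
v 1.288 2.053 0.382
v 1.216 1.709 0.488
v 1.283 1.357 0.562
v 1.479 1.049 0.595
v 1.775 0.832 0.581
v 2.125 0.741 0.522
v 2.477 0.787 0.428
v 2.775 0.966 0.311
v 2.976 1.248 0.192
f 2 1 5
f 2 5 3
f 3 5 6
f 3 6 4
f 5 1 7
f 5 7 6
f 6 7 8
f 6 8 4
f 7 1 9
f 7 9 8
f 8 9 10
f 8 10 4
f 9 1 11
f 9 11 10
f 10 11 12
f 10 12 4
f 11 1 13
f 11 13 12
f 12 13 14
f 12 14 4
f 13 1 15
f 13 15 14
f 14 15 16
f 14 16 4
f 15 1 17
f 15 17 16
f 16 17 18
f 16 18 4
f 17 1 19
f 17 19 18
f 18 19 20
f 18 20 4
f 19 1 21
f 19 21 20
f 20 21 22
f 20 22 4
f 21 1 23
f 21 23 22
f 22 23 24
f 22 24 4
f 23 1 25
f 23 25 24
f 24 25 26
f 24 26 4
f 25 1 2
f 25 2 26
f 26 2 3
f 26 3 4
f 28 27 31
f 28 31 29
f 29 31 32
f 29 32 30
f 31 27 33
f 31 33 32
f 32 33 34
f 32 34 30
f 33 27 35
f 33 35 34
f 34 35 36
f 34 36 30
f 35 27 37
f 35 37 36
f 36 37 38
f 36 38 30
f 37 27 39
f 37 39 38
f 38 39 40
f 38 40 30
f 39 27 41
f 39 41 40
f 40 41 42
f 40 42 30
f 41 27 43
f 41 43 42
f 42 43 44
f 42 44 30
f 43 27 28
f 43 28 44
f 44 28 29
f 44 29 30
f 45 56 50
f 45 50 46
f 45 46 52
f 45 52 55
f 45 55 56
f 46 50 54
f 50 56 49
f 56 55 47
f 55 52 51
f 52 46 53
f 48 54 49
f 48 49 47
f 48 47 51
f 48 51 53
f 48 53 54
f 49 54 50
f 47 49 56
f 51 47 55
f 53 51 52
f 54 53 46
f 58 60 57
f 61 58 57
f 57 60 59
f 59 61 57
f 58 64 60
f 62 58 61
f 62 64 58
f 60 64 59
f 63 61 59
f 59 64 63
f 63 62 61
f 64 62 63
f 66 65 68
f 66 68 67
f 68 65 69
f 68 69 67
f 69 65 70
f 69 70 67
f 70 65 71
f 70 71 67
f 71 65 72
f 71 72 67
f 72 65 73
f 72 73 67
f 73 65 74
f 73 74 67
f 74 65 75
f 74 75 67
f 75 65 76
f 75 76 67
f 76 65 77
f 76 77 67
f 77 65 78
f 77 78 67
f 78 65 79
f 78 79 67
f 79 65 80
f 79 80 67
f 80 65 81
f 80 81 67
f 81 65 82
f 81 82 67
f 82 65 66
f 82 66 67



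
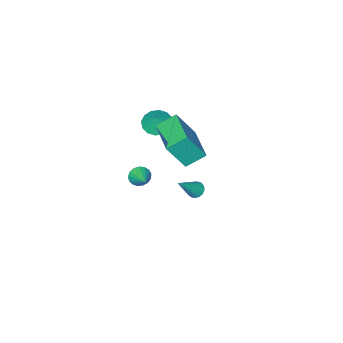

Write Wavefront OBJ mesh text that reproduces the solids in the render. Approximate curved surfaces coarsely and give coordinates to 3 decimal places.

v -2.242 -1.811 1.919
v -1.705 -2.444 1.915
v -1.858 -1.489 2.841
v -1.5 -2.122 1.718
v -1.493 -1.718 1.574
v -1.687 -1.338 1.522
v -2.03 -1.085 1.577
v -2.43 -1.026 1.723
v -2.779 -1.178 1.922
v -2.985 -1.499 2.12
v -2.991 -1.904 2.264
v -2.797 -2.284 2.315
v -2.454 -2.537 2.26
v -2.055 -2.595 2.114
v -2.019 -0.212 1.421
v -2.971 0.274 2.068
v -1.012 1.71 1.458
v -1.964 2.196 2.106
v -1.156 -0.696 3.054
v -2.108 -0.21 3.702
v -0.149 1.226 3.092
v -1.101 1.712 3.739
v -4.286 -1.068 -4.508
v -3.909 -1.205 -4.855
v -2.974 -1.052 -3.092
v -3.904 -0.969 -4.862
v -3.975 -0.753 -4.799
v -4.107 -0.599 -4.679
v -4.275 -0.539 -4.524
v -4.444 -0.583 -4.367
v -4.583 -0.723 -4.237
v -4.662 -0.932 -4.161
v -4.667 -1.167 -4.154
v -4.596 -1.383 -4.217
v -4.464 -1.537 -4.337
v -4.297 -1.598 -4.492
v -4.127 -1.554 -4.649
v -3.989 -1.413 -4.779
v -0.076 -0.716 -0.433
v 0.277 -1.074 -0.088
v 0.436 0.336 0.133
v 0.439 -1.025 -0.326
v 0.483 -0.905 -0.589
v 0.398 -0.741 -0.816
v 0.205 -0.572 -0.955
v -0.053 -0.436 -0.974
v -0.316 -0.364 -0.87
v -0.524 -0.373 -0.665
v -0.629 -0.46 -0.408
v -0.608 -0.606 -0.156
v -0.465 -0.777 0.033
v -0.233 -0.934 0.115
v 0.035 -1.041 0.071
f 2 1 4
f 2 4 3
f 4 1 5
f 4 5 3
f 5 1 6
f 5 6 3
f 6 1 7
f 6 7 3
f 7 1 8
f 7 8 3
f 8 1 9
f 8 9 3
f 9 1 10
f 9 10 3
f 10 1 11
f 10 11 3
f 11 1 12
f 11 12 3
f 12 1 13
f 12 13 3
f 13 1 14
f 13 14 3
f 14 1 2
f 14 2 3
f 16 18 15
f 19 16 15
f 15 18 17
f 17 19 15
f 16 22 18
f 20 16 19
f 20 22 16
f 18 22 17
f 21 19 17
f 17 22 21
f 21 20 19
f 22 20 21
f 24 23 26
f 24 26 25
f 26 23 27
f 26 27 25
f 27 23 28
f 27 28 25
f 28 23 29
f 28 29 25
f 29 23 30
f 29 30 25
f 30 23 31
f 30 31 25
f 31 23 32
f 31 32 25
f 32 23 33
f 32 33 25
f 33 23 34
f 33 34 25
f 34 23 35
f 34 35 25
f 35 23 36
f 35 36 25
f 36 23 37
f 36 37 25
f 37 23 38
f 37 38 25
f 38 23 24
f 38 24 25
f 40 39 42
f 40 42 41
f 42 39 43
f 42 43 41
f 43 39 44
f 43 44 41
f 44 39 45
f 44 45 41
f 45 39 46
f 45 46 41
f 46 39 47
f 46 47 41
f 47 39 48
f 47 48 41
f 48 39 49
f 48 49 41
f 49 39 50
f 49 50 41
f 50 39 51
f 50 51 41
f 51 39 52
f 51 52 41
f 52 39 53
f 52 53 41
f 53 39 40
f 53 40 41



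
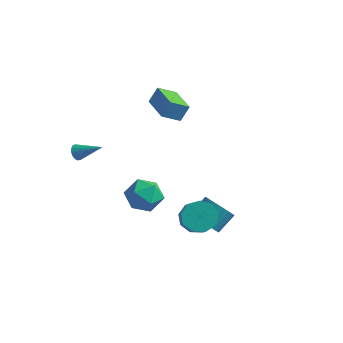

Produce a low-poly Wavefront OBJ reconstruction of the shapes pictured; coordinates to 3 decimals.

v -4.695 -2.483 0.444
v -4.469 -2.346 -0.004
v -3.285 -2.217 1.236
v -4.56 -2.132 0.085
v -4.681 -1.998 0.256
v -4.806 -1.975 0.47
v -4.905 -2.069 0.678
v -4.956 -2.257 0.833
v -4.948 -2.497 0.898
v -4.882 -2.734 0.859
v -4.773 -2.913 0.725
v -4.646 -2.994 0.527
v -4.531 -2.957 0.309
v -4.453 -2.812 0.122
v -4.431 -2.591 0.009
v -2.079 -0.747 -2.556
v -1.114 -0.67 -3.169
v -1.386 -2.21 -1.651
v -0.421 -2.133 -2.264
v -0.675 -1.326 -1.491
v -1.103 -0.422 -2.05
v -1.397 -2.458 -2.77
v -1.825 -1.554 -3.329
v -0.693 -1.727 -3.301
v -0.246 -1.027 -2.511
v -2.254 -1.853 -2.309
v -1.807 -1.153 -1.519
v 2.226 -1.962 -2.383
v 2.98 -1.355 -2.328
v 3.729 -2.391 -1.162
v 2.974 -2.998 -1.217
v 2.519 -1.185 -1.881
v 3.268 -2.221 -0.715
v 1.921 -1.38 -1.669
v 2.67 -2.416 -0.504
v 1.465 -1.846 -1.792
v 2.214 -2.882 -0.626
v 1.365 -2.367 -2.19
v 2.114 -3.403 -1.025
v 1.668 -2.698 -2.679
v 2.417 -3.734 -1.514
v 2.232 -2.685 -3.029
v 2.98 -3.721 -1.864
v 2.792 -2.333 -3.077
v 3.541 -3.369 -1.911
v 3.088 -1.808 -2.8
v 3.837 -2.844 -1.634
v -3.402 4.701 0.021
v -4.126 3.895 0.645
v -3.115 5.177 0.97
v -3.838 4.371 1.594
v -1.842 3.429 0.186
v -2.565 2.623 0.81
v -1.554 3.905 1.135
v -2.278 3.099 1.759
v 2.111 -0.965 -3.628
v 3.026 -1.239 -3.718
v 3.405 -0.249 -2.882
v 2.489 0.025 -2.792
v 2.996 -0.991 -3.998
v 3.375 -0.002 -3.161
v 2.831 -0.74 -4.221
v 3.21 0.25 -3.384
v 2.557 -0.522 -4.354
v 2.936 0.467 -3.517
v 2.215 -0.372 -4.376
v 2.593 0.617 -3.54
v 1.856 -0.312 -4.285
v 2.235 0.677 -3.448
v 1.537 -0.352 -4.094
v 1.915 0.638 -3.257
v 1.305 -0.485 -3.831
v 1.683 0.505 -2.995
v 1.195 -0.691 -3.538
v 1.574 0.299 -2.702
v 1.225 -0.938 -3.259
v 1.604 0.051 -2.422
v 1.39 -1.19 -3.036
v 1.769 -0.2 -2.199
v 1.664 -1.407 -2.903
v 2.043 -0.418 -2.066
v 2.007 -1.557 -2.88
v 2.385 -0.568 -2.044
v 2.365 -1.617 -2.972
v 2.744 -0.628 -2.135
v 2.685 -1.578 -3.163
v 3.063 -0.588 -2.326
v 2.917 -1.445 -3.425
v 3.295 -0.455 -2.589
f 2 1 4
f 2 4 3
f 4 1 5
f 4 5 3
f 5 1 6
f 5 6 3
f 6 1 7
f 6 7 3
f 7 1 8
f 7 8 3
f 8 1 9
f 8 9 3
f 9 1 10
f 9 10 3
f 10 1 11
f 10 11 3
f 11 1 12
f 11 12 3
f 12 1 13
f 12 13 3
f 13 1 14
f 13 14 3
f 14 1 15
f 14 15 3
f 15 1 2
f 15 2 3
f 16 27 21
f 16 21 17
f 16 17 23
f 16 23 26
f 16 26 27
f 17 21 25
f 21 27 20
f 27 26 18
f 26 23 22
f 23 17 24
f 19 25 20
f 19 20 18
f 19 18 22
f 19 22 24
f 19 24 25
f 20 25 21
f 18 20 27
f 22 18 26
f 24 22 23
f 25 24 17
f 29 28 32
f 29 32 30
f 30 32 33
f 30 33 31
f 32 28 34
f 32 34 33
f 33 34 35
f 33 35 31
f 34 28 36
f 34 36 35
f 35 36 37
f 35 37 31
f 36 28 38
f 36 38 37
f 37 38 39
f 37 39 31
f 38 28 40
f 38 40 39
f 39 40 41
f 39 41 31
f 40 28 42
f 40 42 41
f 41 42 43
f 41 43 31
f 42 28 44
f 42 44 43
f 43 44 45
f 43 45 31
f 44 28 46
f 44 46 45
f 45 46 47
f 45 47 31
f 46 28 29
f 46 29 47
f 47 29 30
f 47 30 31
f 49 51 48
f 52 49 48
f 48 51 50
f 50 52 48
f 49 55 51
f 53 49 52
f 53 55 49
f 51 55 50
f 54 52 50
f 50 55 54
f 54 53 52
f 55 53 54
f 57 56 60
f 57 60 58
f 58 60 61
f 58 61 59
f 60 56 62
f 60 62 61
f 61 62 63
f 61 63 59
f 62 56 64
f 62 64 63
f 63 64 65
f 63 65 59
f 64 56 66
f 64 66 65
f 65 66 67
f 65 67 59
f 66 56 68
f 66 68 67
f 67 68 69
f 67 69 59
f 68 56 70
f 68 70 69
f 69 70 71
f 69 71 59
f 70 56 72
f 70 72 71
f 71 72 73
f 71 73 59
f 72 56 74
f 72 74 73
f 73 74 75
f 73 75 59
f 74 56 76
f 74 76 75
f 75 76 77
f 75 77 59
f 76 56 78
f 76 78 77
f 77 78 79
f 77 79 59
f 78 56 80
f 78 80 79
f 79 80 81
f 79 81 59
f 80 56 82
f 80 82 81
f 81 82 83
f 81 83 59
f 82 56 84
f 82 84 83
f 83 84 85
f 83 85 59
f 84 56 86
f 84 86 85
f 85 86 87
f 85 87 59
f 86 56 88
f 86 88 87
f 87 88 89
f 87 89 59
f 88 56 57
f 88 57 89
f 89 57 58
f 89 58 59



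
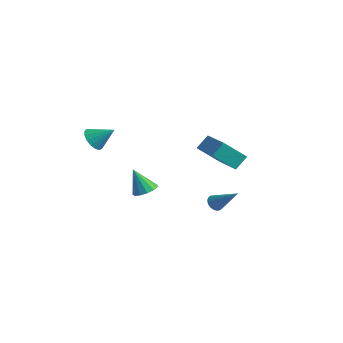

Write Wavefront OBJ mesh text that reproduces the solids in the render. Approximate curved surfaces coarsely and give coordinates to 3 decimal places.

v 2.869 0.952 -1.404
v 3.168 0.573 -1.624
v 4.211 1.308 -0.196
v 3.224 0.738 -1.735
v 3.226 0.936 -1.795
v 3.174 1.136 -1.797
v 3.075 1.308 -1.738
v 2.945 1.426 -1.628
v 2.804 1.471 -1.484
v 2.672 1.438 -1.328
v 2.571 1.33 -1.184
v 2.514 1.165 -1.073
v 2.512 0.967 -1.012
v 2.565 0.767 -1.011
v 2.663 0.595 -1.07
v 2.793 0.478 -1.179
v 2.935 0.432 -1.323
v 3.066 0.466 -1.479
v 0.529 3.475 -0.238
v -0.129 2.384 0.962
v 0.595 4.224 0.48
v -0.062 3.133 1.68
v 2.442 2.847 0.24
v 1.785 1.756 1.44
v 2.509 3.596 0.958
v 1.851 2.505 2.158
v -4.182 -1.469 1.398
v -3.676 -2.089 1.384
v -3.278 -0.751 2.242
v -3.567 -1.875 1.086
v -3.599 -1.569 0.859
v -3.764 -1.239 0.755
v -4.025 -0.962 0.799
v -4.322 -0.801 0.98
v -4.586 -0.793 1.257
v -4.758 -0.94 1.565
v -4.798 -1.208 1.836
v -4.697 -1.536 2.006
v -4.478 -1.848 2.037
v -4.19 -2.074 1.921
v -3.901 -2.161 1.686
v -1.561 -0.066 -2.017
v -0.952 -0.451 -1.81
v -2.239 -0.354 -0.563
v -0.883 -0.049 -1.698
v -1.029 0.347 -1.687
v -1.344 0.612 -1.781
v -1.728 0.662 -1.95
v -2.059 0.481 -2.14
v -2.232 0.127 -2.291
v -2.192 -0.289 -2.355
v -1.952 -0.634 -2.312
v -1.588 -0.798 -2.175
v -1.215 -0.73 -1.988
f 2 1 4
f 2 4 3
f 4 1 5
f 4 5 3
f 5 1 6
f 5 6 3
f 6 1 7
f 6 7 3
f 7 1 8
f 7 8 3
f 8 1 9
f 8 9 3
f 9 1 10
f 9 10 3
f 10 1 11
f 10 11 3
f 11 1 12
f 11 12 3
f 12 1 13
f 12 13 3
f 13 1 14
f 13 14 3
f 14 1 15
f 14 15 3
f 15 1 16
f 15 16 3
f 16 1 17
f 16 17 3
f 17 1 18
f 17 18 3
f 18 1 2
f 18 2 3
f 20 22 19
f 23 20 19
f 19 22 21
f 21 23 19
f 20 26 22
f 24 20 23
f 24 26 20
f 22 26 21
f 25 23 21
f 21 26 25
f 25 24 23
f 26 24 25
f 28 27 30
f 28 30 29
f 30 27 31
f 30 31 29
f 31 27 32
f 31 32 29
f 32 27 33
f 32 33 29
f 33 27 34
f 33 34 29
f 34 27 35
f 34 35 29
f 35 27 36
f 35 36 29
f 36 27 37
f 36 37 29
f 37 27 38
f 37 38 29
f 38 27 39
f 38 39 29
f 39 27 40
f 39 40 29
f 40 27 41
f 40 41 29
f 41 27 28
f 41 28 29
f 43 42 45
f 43 45 44
f 45 42 46
f 45 46 44
f 46 42 47
f 46 47 44
f 47 42 48
f 47 48 44
f 48 42 49
f 48 49 44
f 49 42 50
f 49 50 44
f 50 42 51
f 50 51 44
f 51 42 52
f 51 52 44
f 52 42 53
f 52 53 44
f 53 42 54
f 53 54 44
f 54 42 43
f 54 43 44



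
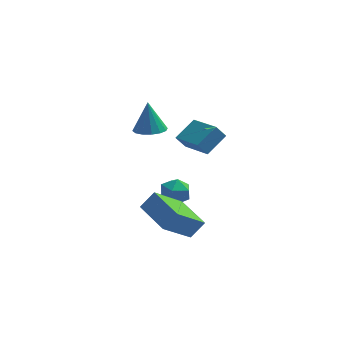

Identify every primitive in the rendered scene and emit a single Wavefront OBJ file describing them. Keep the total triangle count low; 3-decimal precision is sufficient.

v 1.813 0.691 -1.186
v 1.358 0.551 -0.519
v 2.613 1.55 -0.46
v 2.158 1.41 0.208
v 2.922 -0.73 -0.728
v 2.467 -0.87 -0.06
v 3.722 0.129 -0.001
v 3.267 -0.011 0.666
v 1.518 0.306 -4.19
v 2.063 -0.347 -4.154
v 0.737 -0.293 -3.226
v 1.282 -0.946 -3.19
v 1.516 -0.18 -2.901
v 1.999 0.19 -3.497
v 0.801 -0.83 -3.883
v 1.284 -0.46 -4.479
v 1.621 -1.049 -3.965
v 2.062 -0.647 -3.357
v 0.738 0.007 -4.023
v 1.179 0.409 -3.415
v 1.098 -3.823 -3.752
v 1.729 -3.511 -2.946
v -0.07 -2.24 -3.45
v 0.561 -1.928 -2.644
v 2.279 -2.692 -5.116
v 2.91 -2.38 -4.31
v 1.111 -1.109 -4.814
v 1.742 -0.797 -4.008
v -0.055 3.174 -1.699
v 0.74 2.899 -1.582
v -0.185 3.526 -0.001
v 0.78 3.328 -1.668
v 0.596 3.716 -1.762
v 0.237 3.959 -1.84
v -0.2 3.992 -1.88
v -0.598 3.805 -1.872
v -0.851 3.449 -1.817
v -0.89 3.019 -1.731
v -0.706 2.631 -1.636
v -0.348 2.388 -1.559
v 0.089 2.356 -1.519
v 0.487 2.543 -1.527
f 2 4 1
f 5 2 1
f 1 4 3
f 3 5 1
f 2 8 4
f 6 2 5
f 6 8 2
f 4 8 3
f 7 5 3
f 3 8 7
f 7 6 5
f 8 6 7
f 9 20 14
f 9 14 10
f 9 10 16
f 9 16 19
f 9 19 20
f 10 14 18
f 14 20 13
f 20 19 11
f 19 16 15
f 16 10 17
f 12 18 13
f 12 13 11
f 12 11 15
f 12 15 17
f 12 17 18
f 13 18 14
f 11 13 20
f 15 11 19
f 17 15 16
f 18 17 10
f 22 24 21
f 25 22 21
f 21 24 23
f 23 25 21
f 22 28 24
f 26 22 25
f 26 28 22
f 24 28 23
f 27 25 23
f 23 28 27
f 27 26 25
f 28 26 27
f 30 29 32
f 30 32 31
f 32 29 33
f 32 33 31
f 33 29 34
f 33 34 31
f 34 29 35
f 34 35 31
f 35 29 36
f 35 36 31
f 36 29 37
f 36 37 31
f 37 29 38
f 37 38 31
f 38 29 39
f 38 39 31
f 39 29 40
f 39 40 31
f 40 29 41
f 40 41 31
f 41 29 42
f 41 42 31
f 42 29 30
f 42 30 31



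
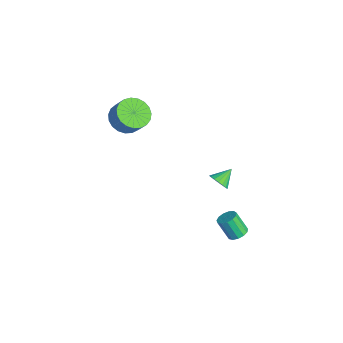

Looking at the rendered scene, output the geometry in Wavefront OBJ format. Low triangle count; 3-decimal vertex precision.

v -3.283 -0.153 2.413
v -2.442 -0.425 1.945
v -1.835 -0.118 2.86
v -2.677 0.153 3.327
v -2.477 -0.026 1.835
v -1.87 0.281 2.75
v -2.652 0.352 1.824
v -2.045 0.659 2.739
v -2.936 0.642 1.915
v -2.329 0.948 2.83
v -3.28 0.794 2.092
v -2.673 1.101 3.007
v -3.624 0.783 2.325
v -3.018 1.089 3.24
v -3.91 0.609 2.572
v -3.303 0.916 3.487
v -4.087 0.304 2.792
v -3.481 0.611 3.707
v -4.126 -0.08 2.947
v -3.519 0.227 3.862
v -4.018 -0.477 3.008
v -3.412 -0.17 3.923
v -3.784 -0.818 2.967
v -3.177 -0.511 3.882
v -3.463 -1.044 2.83
v -2.856 -0.737 3.745
v -3.111 -1.116 2.621
v -2.504 -0.809 3.536
v -2.789 -1.022 2.376
v -2.182 -0.715 3.291
v -2.552 -0.777 2.137
v -1.945 -0.47 3.052
v 2.915 3 1.823
v 3.317 2.866 2.275
v 2.565 3.82 2.377
v 3.461 3.036 2.114
v 3.497 3.2 1.894
v 3.418 3.324 1.661
v 3.239 3.383 1.46
v 2.996 3.367 1.33
v 2.737 3.278 1.298
v 2.513 3.134 1.37
v 2.369 2.963 1.532
v 2.332 2.8 1.752
v 2.412 2.676 1.985
v 2.591 2.616 2.186
v 2.834 2.632 2.316
v 3.093 2.721 2.348
v 4.075 3.721 -1.668
v 4.613 3.563 -1.517
v 4.162 3.081 -0.42
v 3.625 3.239 -0.572
v 4.57 3.866 -1.401
v 4.119 3.384 -0.305
v 4.37 4.123 -1.371
v 3.919 3.64 -0.274
v 4.076 4.252 -1.434
v 3.626 3.77 -0.338
v 3.783 4.213 -1.572
v 3.332 3.73 -0.476
v 3.582 4.017 -1.741
v 3.131 3.535 -0.644
v 3.538 3.728 -1.886
v 3.087 3.246 -0.79
v 3.664 3.437 -1.962
v 3.214 2.954 -0.866
v 3.921 3.235 -1.945
v 3.471 2.753 -0.849
v 4.227 3.188 -1.84
v 3.777 2.706 -0.744
v 4.485 3.311 -1.68
v 4.034 2.828 -0.584
f 2 1 5
f 2 5 3
f 3 5 6
f 3 6 4
f 5 1 7
f 5 7 6
f 6 7 8
f 6 8 4
f 7 1 9
f 7 9 8
f 8 9 10
f 8 10 4
f 9 1 11
f 9 11 10
f 10 11 12
f 10 12 4
f 11 1 13
f 11 13 12
f 12 13 14
f 12 14 4
f 13 1 15
f 13 15 14
f 14 15 16
f 14 16 4
f 15 1 17
f 15 17 16
f 16 17 18
f 16 18 4
f 17 1 19
f 17 19 18
f 18 19 20
f 18 20 4
f 19 1 21
f 19 21 20
f 20 21 22
f 20 22 4
f 21 1 23
f 21 23 22
f 22 23 24
f 22 24 4
f 23 1 25
f 23 25 24
f 24 25 26
f 24 26 4
f 25 1 27
f 25 27 26
f 26 27 28
f 26 28 4
f 27 1 29
f 27 29 28
f 28 29 30
f 28 30 4
f 29 1 31
f 29 31 30
f 30 31 32
f 30 32 4
f 31 1 2
f 31 2 32
f 32 2 3
f 32 3 4
f 34 33 36
f 34 36 35
f 36 33 37
f 36 37 35
f 37 33 38
f 37 38 35
f 38 33 39
f 38 39 35
f 39 33 40
f 39 40 35
f 40 33 41
f 40 41 35
f 41 33 42
f 41 42 35
f 42 33 43
f 42 43 35
f 43 33 44
f 43 44 35
f 44 33 45
f 44 45 35
f 45 33 46
f 45 46 35
f 46 33 47
f 46 47 35
f 47 33 48
f 47 48 35
f 48 33 34
f 48 34 35
f 50 49 53
f 50 53 51
f 51 53 54
f 51 54 52
f 53 49 55
f 53 55 54
f 54 55 56
f 54 56 52
f 55 49 57
f 55 57 56
f 56 57 58
f 56 58 52
f 57 49 59
f 57 59 58
f 58 59 60
f 58 60 52
f 59 49 61
f 59 61 60
f 60 61 62
f 60 62 52
f 61 49 63
f 61 63 62
f 62 63 64
f 62 64 52
f 63 49 65
f 63 65 64
f 64 65 66
f 64 66 52
f 65 49 67
f 65 67 66
f 66 67 68
f 66 68 52
f 67 49 69
f 67 69 68
f 68 69 70
f 68 70 52
f 69 49 71
f 69 71 70
f 70 71 72
f 70 72 52
f 71 49 50
f 71 50 72
f 72 50 51
f 72 51 52



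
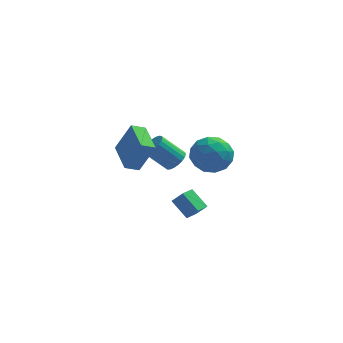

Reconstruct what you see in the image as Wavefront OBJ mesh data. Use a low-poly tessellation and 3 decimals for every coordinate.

v -3.552 -3.506 1.077
v -2.753 -3.542 2.701
v -4.18 -1.79 1.424
v -3.381 -1.826 3.048
v -2.879 -3.194 0.752
v -2.08 -3.23 2.376
v -3.507 -1.478 1.099
v -2.708 -1.514 2.723
v -1.4 0.68 -0.902
v -1.08 1.196 -0.555
v -2.24 1.117 0.63
v -2.56 0.6 0.282
v -1.264 1.343 -0.725
v -2.424 1.264 0.46
v -1.472 1.376 -0.926
v -2.632 1.296 0.258
v -1.667 1.288 -1.124
v -2.827 1.208 0.061
v -1.817 1.095 -1.282
v -2.976 1.015 -0.098
v -1.894 0.83 -1.376
v -3.054 0.75 -0.191
v -1.885 0.539 -1.387
v -3.045 0.46 -0.202
v -1.793 0.273 -1.314
v -2.953 0.193 -0.13
v -1.633 0.077 -1.171
v -2.793 -0.003 0.014
v -1.433 -0.015 -0.981
v -2.592 -0.095 0.204
v -1.226 0.013 -0.777
v -2.386 -0.066 0.408
v -1.05 0.157 -0.595
v -2.21 0.078 0.59
v -0.935 0.391 -0.466
v -2.095 0.312 0.719
v -0.9 0.675 -0.413
v -2.06 0.596 0.772
v -0.951 0.96 -0.444
v -2.111 0.88 0.741
v -0.209 -0.341 -3.896
v -1.018 0.291 -3.066
v -0.79 -0.133 -4.619
v -1.598 0.499 -3.789
v 0.218 0.381 -4.031
v -0.59 1.013 -3.201
v -0.362 0.589 -4.754
v -1.171 1.221 -3.924
v 0.375 -2.596 2.855
v 1.373 -3.127 2.743
v -0.213 -3.373 1.297
v 0.785 -3.904 1.185
v 0.072 -4.203 2.017
v 0.436 -3.724 2.98
v 0.724 -2.776 1.06
v 1.088 -2.297 2.023
v 1.588 -3.239 1.633
v 1.186 -4.12 2.225
v -0.026 -2.38 1.815
v -0.428 -3.261 2.407
v 0.926 -2.794 2.936
v 0.234 -3.706 1.104
v -0.184 -3.882 1.593
v 0.402 -4.194 1.527
v 0.375 -3.144 3.075
v 0.961 -3.456 3.009
v 0.197 -4.089 2.582
v 0.199 -3.044 1.031
v 0.785 -3.356 0.965
v 0.758 -2.306 2.513
v 1.344 -2.618 2.447
v 0.963 -2.411 1.458
v 1.639 -3.171 2.218
v 1.293 -3.627 1.302
v 1.257 -2.965 1.229
v 1.471 -2.683 1.795
v 1.402 -3.689 2.565
v 1.056 -4.146 1.65
v 0.638 -4.322 2.139
v 0.851 -4.04 2.705
v 1.529 -3.755 1.913
v 0.104 -2.354 2.39
v -0.242 -2.811 1.475
v 0.309 -2.46 1.335
v 0.522 -2.178 1.901
v -0.133 -2.873 2.738
v -0.479 -3.329 1.822
v -0.311 -3.817 2.245
v -0.097 -3.535 2.811
v -0.369 -2.745 2.127
v -3.788 2.652 -2.059
v -3.334 2.813 -2.254
v -3.178 3.77 -1.096
v -3.632 3.608 -0.901
v -3.54 2.987 -2.369
v -3.384 3.944 -1.211
v -3.824 3.054 -2.386
v -3.668 4.011 -1.229
v -4.098 2.993 -2.299
v -3.941 3.95 -1.142
v -4.272 2.824 -2.136
v -4.116 3.781 -0.978
v -4.294 2.6 -1.948
v -4.137 3.557 -0.791
v -4.154 2.393 -1.796
v -3.998 3.349 -0.638
v -3.899 2.267 -1.727
v -3.742 3.224 -0.569
v -3.608 2.264 -1.763
v -3.452 3.221 -0.605
v -3.374 2.384 -1.893
v -3.218 3.34 -0.735
v -3.272 2.589 -2.076
v -3.116 3.545 -0.918
f 2 4 1
f 5 2 1
f 1 4 3
f 3 5 1
f 2 8 4
f 6 2 5
f 6 8 2
f 4 8 3
f 7 5 3
f 3 8 7
f 7 6 5
f 8 6 7
f 10 9 13
f 10 13 11
f 11 13 14
f 11 14 12
f 13 9 15
f 13 15 14
f 14 15 16
f 14 16 12
f 15 9 17
f 15 17 16
f 16 17 18
f 16 18 12
f 17 9 19
f 17 19 18
f 18 19 20
f 18 20 12
f 19 9 21
f 19 21 20
f 20 21 22
f 20 22 12
f 21 9 23
f 21 23 22
f 22 23 24
f 22 24 12
f 23 9 25
f 23 25 24
f 24 25 26
f 24 26 12
f 25 9 27
f 25 27 26
f 26 27 28
f 26 28 12
f 27 9 29
f 27 29 28
f 28 29 30
f 28 30 12
f 29 9 31
f 29 31 30
f 30 31 32
f 30 32 12
f 31 9 33
f 31 33 32
f 32 33 34
f 32 34 12
f 33 9 35
f 33 35 34
f 34 35 36
f 34 36 12
f 35 9 37
f 35 37 36
f 36 37 38
f 36 38 12
f 37 9 39
f 37 39 38
f 38 39 40
f 38 40 12
f 39 9 10
f 39 10 40
f 40 10 11
f 40 11 12
f 42 44 41
f 45 42 41
f 41 44 43
f 43 45 41
f 42 48 44
f 46 42 45
f 46 48 42
f 44 48 43
f 47 45 43
f 43 48 47
f 47 46 45
f 48 46 47
f 49 86 65
f 86 60 89
f 65 89 54
f 86 89 65
f 49 65 61
f 65 54 66
f 61 66 50
f 65 66 61
f 49 61 70
f 61 50 71
f 70 71 56
f 61 71 70
f 49 70 82
f 70 56 85
f 82 85 59
f 70 85 82
f 49 82 86
f 82 59 90
f 86 90 60
f 82 90 86
f 50 66 77
f 66 54 80
f 77 80 58
f 66 80 77
f 54 89 67
f 89 60 88
f 67 88 53
f 89 88 67
f 60 90 87
f 90 59 83
f 87 83 51
f 90 83 87
f 59 85 84
f 85 56 72
f 84 72 55
f 85 72 84
f 56 71 76
f 71 50 73
f 76 73 57
f 71 73 76
f 52 78 64
f 78 58 79
f 64 79 53
f 78 79 64
f 52 64 62
f 64 53 63
f 62 63 51
f 64 63 62
f 52 62 69
f 62 51 68
f 69 68 55
f 62 68 69
f 52 69 74
f 69 55 75
f 74 75 57
f 69 75 74
f 52 74 78
f 74 57 81
f 78 81 58
f 74 81 78
f 53 79 67
f 79 58 80
f 67 80 54
f 79 80 67
f 51 63 87
f 63 53 88
f 87 88 60
f 63 88 87
f 55 68 84
f 68 51 83
f 84 83 59
f 68 83 84
f 57 75 76
f 75 55 72
f 76 72 56
f 75 72 76
f 58 81 77
f 81 57 73
f 77 73 50
f 81 73 77
f 92 91 95
f 92 95 93
f 93 95 96
f 93 96 94
f 95 91 97
f 95 97 96
f 96 97 98
f 96 98 94
f 97 91 99
f 97 99 98
f 98 99 100
f 98 100 94
f 99 91 101
f 99 101 100
f 100 101 102
f 100 102 94
f 101 91 103
f 101 103 102
f 102 103 104
f 102 104 94
f 103 91 105
f 103 105 104
f 104 105 106
f 104 106 94
f 105 91 107
f 105 107 106
f 106 107 108
f 106 108 94
f 107 91 109
f 107 109 108
f 108 109 110
f 108 110 94
f 109 91 111
f 109 111 110
f 110 111 112
f 110 112 94
f 111 91 113
f 111 113 112
f 112 113 114
f 112 114 94
f 113 91 92
f 113 92 114
f 114 92 93
f 114 93 94



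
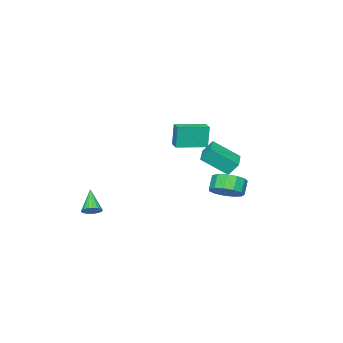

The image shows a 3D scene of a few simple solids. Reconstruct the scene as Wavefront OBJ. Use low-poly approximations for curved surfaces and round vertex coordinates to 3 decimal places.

v -4.872 0.865 -3.034
v -3.967 -0.441 -1.87
v -5.166 1.387 -2.22
v -4.26 0.081 -1.057
v -3.58 1.699 -3.103
v -2.674 0.393 -1.94
v -3.873 2.221 -2.29
v -2.968 0.915 -1.126
v 3.655 -2.297 -4.538
v 4.172 -2.406 -4.255
v 2.845 -3.083 -3.362
v 4.096 -2.172 -4.151
v 3.932 -1.963 -4.124
v 3.714 -1.82 -4.179
v 3.483 -1.771 -4.305
v 3.287 -1.827 -4.477
v 3.164 -1.975 -4.661
v 3.138 -2.188 -4.821
v 3.214 -2.422 -4.925
v 3.378 -2.631 -4.952
v 3.596 -2.774 -4.897
v 3.827 -2.822 -4.771
v 4.023 -2.767 -4.599
v 4.146 -2.618 -4.414
v -2.166 1.027 -0.388
v -2.311 1.038 1.095
v -1.681 1.662 -0.345
v -1.826 1.673 1.138
v -0.714 -0.093 -0.238
v -0.859 -0.082 1.245
v -0.229 0.542 -0.195
v -0.374 0.553 1.288
v -1.914 2.797 -3.644
v -1.197 3.135 -3.001
v -1.81 2.901 -2.194
v -2.526 2.563 -2.836
v -1.531 3.587 -3.124
v -2.144 3.353 -2.317
v -1.986 3.788 -3.411
v -2.599 3.554 -2.604
v -2.419 3.674 -3.773
v -3.031 3.44 -2.965
v -2.691 3.282 -4.093
v -3.303 3.048 -3.286
v -2.716 2.736 -4.27
v -3.329 2.502 -3.463
v -2.487 2.209 -4.249
v -3.099 1.975 -3.442
v -2.075 1.869 -4.035
v -2.688 1.635 -3.228
v -1.613 1.824 -3.697
v -2.225 1.59 -2.89
v -1.246 2.087 -3.342
v -1.858 1.853 -2.535
v -1.091 2.576 -3.083
v -1.703 2.342 -2.276
f 2 4 1
f 5 2 1
f 1 4 3
f 3 5 1
f 2 8 4
f 6 2 5
f 6 8 2
f 4 8 3
f 7 5 3
f 3 8 7
f 7 6 5
f 8 6 7
f 10 9 12
f 10 12 11
f 12 9 13
f 12 13 11
f 13 9 14
f 13 14 11
f 14 9 15
f 14 15 11
f 15 9 16
f 15 16 11
f 16 9 17
f 16 17 11
f 17 9 18
f 17 18 11
f 18 9 19
f 18 19 11
f 19 9 20
f 19 20 11
f 20 9 21
f 20 21 11
f 21 9 22
f 21 22 11
f 22 9 23
f 22 23 11
f 23 9 24
f 23 24 11
f 24 9 10
f 24 10 11
f 26 28 25
f 29 26 25
f 25 28 27
f 27 29 25
f 26 32 28
f 30 26 29
f 30 32 26
f 28 32 27
f 31 29 27
f 27 32 31
f 31 30 29
f 32 30 31
f 34 33 37
f 34 37 35
f 35 37 38
f 35 38 36
f 37 33 39
f 37 39 38
f 38 39 40
f 38 40 36
f 39 33 41
f 39 41 40
f 40 41 42
f 40 42 36
f 41 33 43
f 41 43 42
f 42 43 44
f 42 44 36
f 43 33 45
f 43 45 44
f 44 45 46
f 44 46 36
f 45 33 47
f 45 47 46
f 46 47 48
f 46 48 36
f 47 33 49
f 47 49 48
f 48 49 50
f 48 50 36
f 49 33 51
f 49 51 50
f 50 51 52
f 50 52 36
f 51 33 53
f 51 53 52
f 52 53 54
f 52 54 36
f 53 33 55
f 53 55 54
f 54 55 56
f 54 56 36
f 55 33 34
f 55 34 56
f 56 34 35
f 56 35 36



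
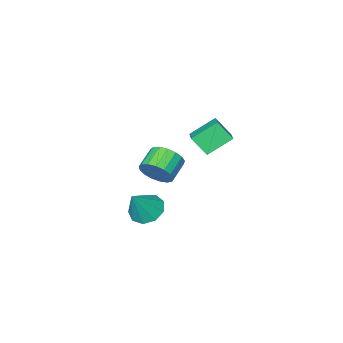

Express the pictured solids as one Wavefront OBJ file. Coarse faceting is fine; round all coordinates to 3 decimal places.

v -2.966 0.211 1.545
v -4.255 0.62 2.437
v -2.233 1.338 2.088
v -3.521 1.747 2.98
v -2.539 -0.527 2.5
v -3.827 -0.118 3.392
v -1.805 0.6 3.043
v -3.094 1.009 3.935
v -1.439 -2.723 -3.956
v -0.586 -2.793 -4.53
v -0.361 -2.497 -2.384
v -0.792 -2.121 -4.486
v -1.301 -1.73 -4.194
v -1.874 -1.804 -3.79
v -2.243 -2.308 -3.465
v -2.236 -3.006 -3.369
v -1.856 -3.572 -3.549
v -1.281 -3.74 -3.919
v -0.779 -3.433 -4.306
v -2.229 -2.982 -1.66
v -1.656 -3.434 -0.991
v -2.777 -3.969 -0.391
v -3.351 -3.518 -1.06
v -1.751 -3.014 -0.794
v -2.873 -3.549 -0.194
v -1.956 -2.586 -0.795
v -3.077 -3.122 -0.195
v -2.223 -2.25 -0.994
v -3.344 -2.785 -0.394
v -2.492 -2.081 -1.346
v -3.613 -2.616 -0.746
v -2.7 -2.119 -1.77
v -3.822 -2.654 -1.17
v -2.801 -2.354 -2.169
v -3.923 -2.89 -1.569
v -2.771 -2.734 -2.451
v -3.892 -3.269 -1.851
v -2.616 -3.17 -2.552
v -3.738 -3.706 -1.952
v -2.373 -3.564 -2.448
v -3.495 -4.099 -1.848
v -2.097 -3.824 -2.164
v -3.219 -4.359 -1.564
v -1.851 -3.891 -1.765
v -2.973 -4.427 -1.165
v -1.692 -3.751 -1.341
v -2.814 -4.286 -0.742
f 2 4 1
f 5 2 1
f 1 4 3
f 3 5 1
f 2 8 4
f 6 2 5
f 6 8 2
f 4 8 3
f 7 5 3
f 3 8 7
f 7 6 5
f 8 6 7
f 10 9 12
f 10 12 11
f 12 9 13
f 12 13 11
f 13 9 14
f 13 14 11
f 14 9 15
f 14 15 11
f 15 9 16
f 15 16 11
f 16 9 17
f 16 17 11
f 17 9 18
f 17 18 11
f 18 9 19
f 18 19 11
f 19 9 10
f 19 10 11
f 21 20 24
f 21 24 22
f 22 24 25
f 22 25 23
f 24 20 26
f 24 26 25
f 25 26 27
f 25 27 23
f 26 20 28
f 26 28 27
f 27 28 29
f 27 29 23
f 28 20 30
f 28 30 29
f 29 30 31
f 29 31 23
f 30 20 32
f 30 32 31
f 31 32 33
f 31 33 23
f 32 20 34
f 32 34 33
f 33 34 35
f 33 35 23
f 34 20 36
f 34 36 35
f 35 36 37
f 35 37 23
f 36 20 38
f 36 38 37
f 37 38 39
f 37 39 23
f 38 20 40
f 38 40 39
f 39 40 41
f 39 41 23
f 40 20 42
f 40 42 41
f 41 42 43
f 41 43 23
f 42 20 44
f 42 44 43
f 43 44 45
f 43 45 23
f 44 20 46
f 44 46 45
f 45 46 47
f 45 47 23
f 46 20 21
f 46 21 47
f 47 21 22
f 47 22 23



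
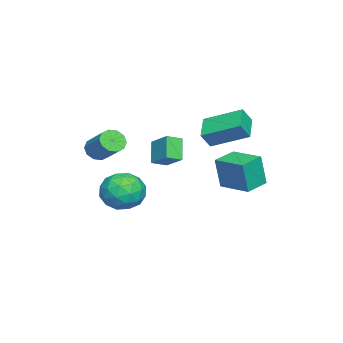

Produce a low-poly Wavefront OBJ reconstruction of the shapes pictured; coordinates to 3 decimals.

v -0.356 -1.901 -0.854
v 0.618 -1.156 -0.561
v 0.682 -3.524 -0.179
v 1.656 -2.779 0.114
v 0.582 -2.702 0.772
v -0.059 -1.699 0.355
v 1.359 -2.981 -1.095
v 0.718 -1.978 -1.512
v 1.679 -1.823 -0.709
v 1.198 -1.65 0.445
v 0.102 -3.03 -1.185
v -0.379 -2.857 -0.031
v 0.04 -1.386 -0.767
v 1.26 -3.294 0.027
v 0.629 -3.249 0.413
v 1.202 -2.81 0.586
v -0.358 -1.705 -0.229
v 0.214 -1.267 -0.056
v 0.193 -2.176 0.727
v 1.086 -3.413 -0.684
v 1.658 -2.975 -0.511
v 0.098 -1.87 -1.326
v 0.671 -1.431 -1.153
v 1.107 -2.504 -1.467
v 1.236 -1.34 -0.682
v 1.846 -2.294 -0.285
v 1.671 -2.413 -0.996
v 1.294 -1.824 -1.241
v 0.954 -1.239 -0.003
v 1.564 -2.193 0.394
v 0.933 -2.147 0.78
v 0.555 -1.558 0.535
v 1.577 -1.631 -0.091
v -0.264 -2.487 -1.134
v 0.346 -3.441 -0.737
v 0.745 -3.122 -1.275
v 0.367 -2.533 -1.52
v -0.546 -2.386 -0.455
v 0.064 -3.34 -0.058
v 0.006 -2.856 0.501
v -0.371 -2.267 0.256
v -0.277 -3.049 -0.649
v -1.636 3 0.33
v -1.479 2.745 2.146
v -0.805 4.623 0.486
v -0.648 4.368 2.301
v -0.412 2.392 0.139
v -0.255 2.137 1.954
v 0.419 4.015 0.294
v 0.576 3.76 2.11
v -0.442 1.853 2.796
v -1.809 1.589 3.406
v -0.437 3.859 3.674
v -1.804 3.596 4.283
v 0.004 1.484 3.637
v -1.363 1.221 4.246
v 0.009 3.491 4.514
v -1.358 3.227 5.124
v 2.377 -3.003 3.103
v 2.669 -2.693 2.522
v 3.535 -1.607 3.537
v 3.243 -1.917 4.117
v 2.291 -2.479 2.616
v 3.156 -1.393 3.631
v 1.945 -2.466 2.896
v 2.81 -1.38 3.911
v 1.765 -2.657 3.255
v 2.63 -1.571 4.27
v 1.818 -2.981 3.555
v 2.683 -1.895 4.57
v 2.085 -3.313 3.683
v 2.951 -2.227 4.698
v 2.464 -3.527 3.589
v 3.329 -2.441 4.604
v 2.81 -3.54 3.309
v 3.675 -2.454 4.324
v 2.99 -3.349 2.95
v 3.855 -2.263 3.965
v 2.937 -3.025 2.65
v 3.802 -1.939 3.665
v 0.096 -1.03 1.534
v -0.756 -1.282 2.629
v -0.494 -0.399 1.219
v -1.346 -0.651 2.314
v 0.766 -0.029 2.286
v -0.086 -0.281 3.381
v 0.176 0.602 1.971
v -0.676 0.35 3.066
f 1 38 17
f 38 12 41
f 17 41 6
f 38 41 17
f 1 17 13
f 17 6 18
f 13 18 2
f 17 18 13
f 1 13 22
f 13 2 23
f 22 23 8
f 13 23 22
f 1 22 34
f 22 8 37
f 34 37 11
f 22 37 34
f 1 34 38
f 34 11 42
f 38 42 12
f 34 42 38
f 2 18 29
f 18 6 32
f 29 32 10
f 18 32 29
f 6 41 19
f 41 12 40
f 19 40 5
f 41 40 19
f 12 42 39
f 42 11 35
f 39 35 3
f 42 35 39
f 11 37 36
f 37 8 24
f 36 24 7
f 37 24 36
f 8 23 28
f 23 2 25
f 28 25 9
f 23 25 28
f 4 30 16
f 30 10 31
f 16 31 5
f 30 31 16
f 4 16 14
f 16 5 15
f 14 15 3
f 16 15 14
f 4 14 21
f 14 3 20
f 21 20 7
f 14 20 21
f 4 21 26
f 21 7 27
f 26 27 9
f 21 27 26
f 4 26 30
f 26 9 33
f 30 33 10
f 26 33 30
f 5 31 19
f 31 10 32
f 19 32 6
f 31 32 19
f 3 15 39
f 15 5 40
f 39 40 12
f 15 40 39
f 7 20 36
f 20 3 35
f 36 35 11
f 20 35 36
f 9 27 28
f 27 7 24
f 28 24 8
f 27 24 28
f 10 33 29
f 33 9 25
f 29 25 2
f 33 25 29
f 44 46 43
f 47 44 43
f 43 46 45
f 45 47 43
f 44 50 46
f 48 44 47
f 48 50 44
f 46 50 45
f 49 47 45
f 45 50 49
f 49 48 47
f 50 48 49
f 52 54 51
f 55 52 51
f 51 54 53
f 53 55 51
f 52 58 54
f 56 52 55
f 56 58 52
f 54 58 53
f 57 55 53
f 53 58 57
f 57 56 55
f 58 56 57
f 60 59 63
f 60 63 61
f 61 63 64
f 61 64 62
f 63 59 65
f 63 65 64
f 64 65 66
f 64 66 62
f 65 59 67
f 65 67 66
f 66 67 68
f 66 68 62
f 67 59 69
f 67 69 68
f 68 69 70
f 68 70 62
f 69 59 71
f 69 71 70
f 70 71 72
f 70 72 62
f 71 59 73
f 71 73 72
f 72 73 74
f 72 74 62
f 73 59 75
f 73 75 74
f 74 75 76
f 74 76 62
f 75 59 77
f 75 77 76
f 76 77 78
f 76 78 62
f 77 59 79
f 77 79 78
f 78 79 80
f 78 80 62
f 79 59 60
f 79 60 80
f 80 60 61
f 80 61 62
f 82 84 81
f 85 82 81
f 81 84 83
f 83 85 81
f 82 88 84
f 86 82 85
f 86 88 82
f 84 88 83
f 87 85 83
f 83 88 87
f 87 86 85
f 88 86 87

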